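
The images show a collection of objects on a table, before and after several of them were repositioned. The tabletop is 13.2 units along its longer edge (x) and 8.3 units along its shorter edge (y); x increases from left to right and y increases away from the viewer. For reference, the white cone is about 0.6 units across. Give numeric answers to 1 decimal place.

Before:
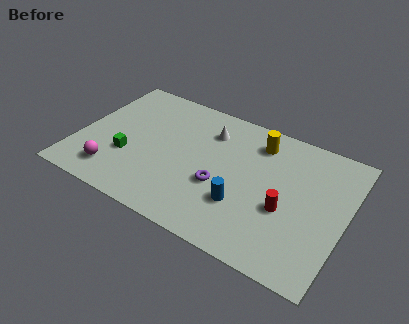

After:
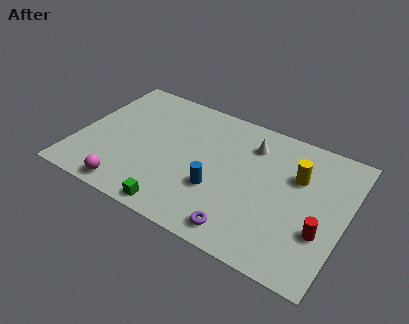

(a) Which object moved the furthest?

the green cube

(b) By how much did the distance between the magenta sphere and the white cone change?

+1.4

Before: roughly 6.2 units apart; after: 7.6. That's 1.4 units further apart.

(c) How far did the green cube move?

3.5

The green cube was near (2.6, 2.9) before and (5.4, 0.8) after, so it travelled √(2.8² + 2.1²) ≈ 3.5 units.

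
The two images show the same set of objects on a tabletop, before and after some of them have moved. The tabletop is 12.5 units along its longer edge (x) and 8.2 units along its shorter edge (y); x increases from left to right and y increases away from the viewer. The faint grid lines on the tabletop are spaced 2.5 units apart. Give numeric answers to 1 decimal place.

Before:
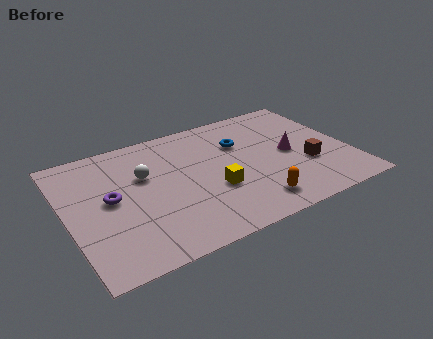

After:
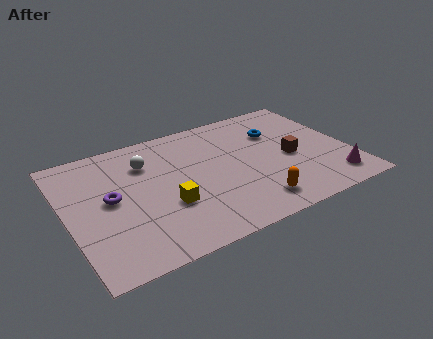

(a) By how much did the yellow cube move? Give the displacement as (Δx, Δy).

(-2.1, -0.1)

From the two frames, the yellow cube sits at roughly (6.3, 3.0) before and (4.2, 2.9) after.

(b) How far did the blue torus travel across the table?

1.7

From (7.9, 5.6) to (9.6, 5.7), the blue torus covered √(1.7² + 0.1²) ≈ 1.7 units.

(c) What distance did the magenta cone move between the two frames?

3.0

From (9.9, 4.0) to (11.4, 1.4), the magenta cone covered √(1.5² + 2.6²) ≈ 3.0 units.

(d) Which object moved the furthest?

the magenta cone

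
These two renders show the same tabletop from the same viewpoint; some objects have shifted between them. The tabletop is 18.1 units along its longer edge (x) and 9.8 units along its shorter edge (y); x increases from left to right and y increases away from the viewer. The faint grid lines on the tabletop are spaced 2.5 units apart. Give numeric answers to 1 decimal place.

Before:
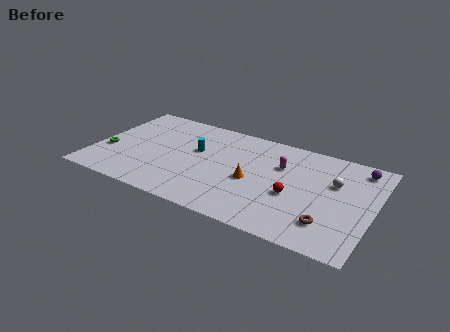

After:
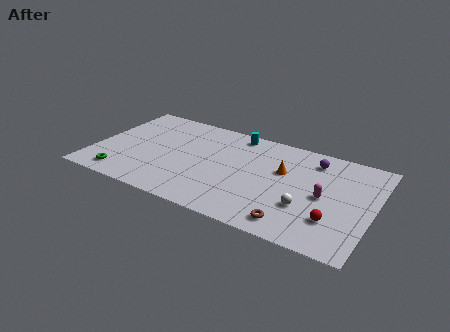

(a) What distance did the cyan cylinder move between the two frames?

3.6

The cyan cylinder moved from about (6.5, 5.9) to (8.8, 8.7), a distance of √(2.3² + 2.8²) ≈ 3.6.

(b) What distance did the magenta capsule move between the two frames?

3.6

From (12.0, 6.6) to (15.0, 4.7), the magenta capsule covered √(3.0² + 1.9²) ≈ 3.6 units.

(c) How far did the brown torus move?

2.3

The brown torus was near (15.5, 2.3) before and (13.4, 1.4) after, so it travelled √(2.1² + 0.9²) ≈ 2.3 units.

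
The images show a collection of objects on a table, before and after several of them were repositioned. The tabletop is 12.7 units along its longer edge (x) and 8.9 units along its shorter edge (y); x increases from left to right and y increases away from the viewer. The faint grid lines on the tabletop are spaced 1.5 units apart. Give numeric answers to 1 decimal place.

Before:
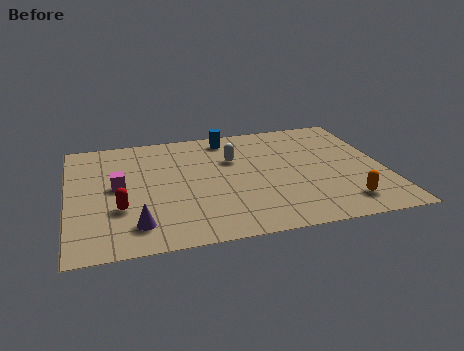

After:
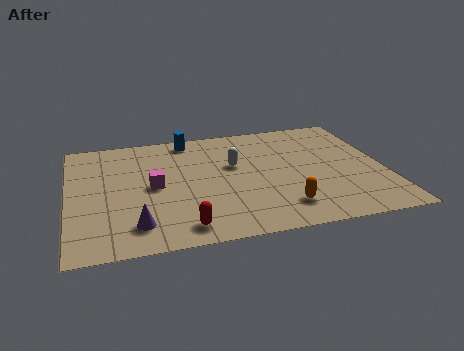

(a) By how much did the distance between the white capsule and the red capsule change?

-0.7

They were about 5.5 units apart before and 4.8 after — 0.7 units closer together.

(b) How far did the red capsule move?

3.0

From (2.0, 3.0) to (4.4, 1.2), the red capsule covered √(2.4² + 1.8²) ≈ 3.0 units.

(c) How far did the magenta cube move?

1.4

From (2.0, 4.7) to (3.4, 4.4), the magenta cube covered √(1.4² + 0.3²) ≈ 1.4 units.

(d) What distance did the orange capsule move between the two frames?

2.4

The orange capsule moved from about (10.8, 1.6) to (8.4, 1.8), a distance of √(2.4² + 0.2²) ≈ 2.4.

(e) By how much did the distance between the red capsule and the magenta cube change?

+1.7

They were about 1.7 units apart before and 3.4 after — 1.7 units further apart.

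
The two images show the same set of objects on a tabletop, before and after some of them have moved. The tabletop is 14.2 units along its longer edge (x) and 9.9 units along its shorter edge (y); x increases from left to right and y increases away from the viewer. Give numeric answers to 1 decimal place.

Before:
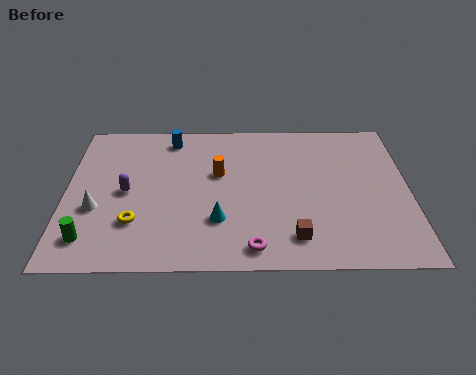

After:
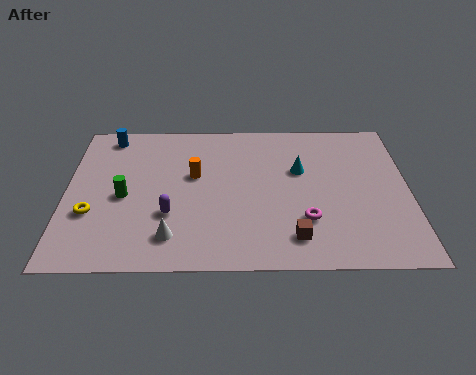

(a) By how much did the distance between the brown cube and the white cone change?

-3.3

The distance was about 8.3 in the first image and 5.0 in the second, so they moved 3.3 units closer together.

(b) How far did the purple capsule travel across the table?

2.3

From (2.5, 4.8) to (4.3, 3.3), the purple capsule covered √(1.8² + 1.5²) ≈ 2.3 units.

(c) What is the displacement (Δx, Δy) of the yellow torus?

(-1.8, 0.6)

The yellow torus started near (2.9, 2.8) and ended near (1.1, 3.4).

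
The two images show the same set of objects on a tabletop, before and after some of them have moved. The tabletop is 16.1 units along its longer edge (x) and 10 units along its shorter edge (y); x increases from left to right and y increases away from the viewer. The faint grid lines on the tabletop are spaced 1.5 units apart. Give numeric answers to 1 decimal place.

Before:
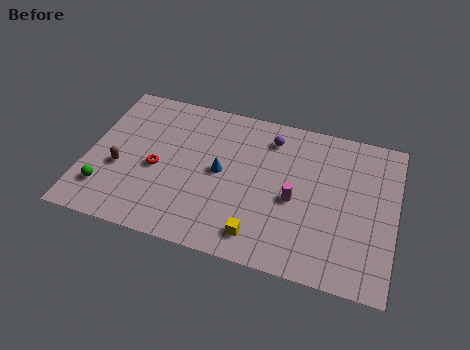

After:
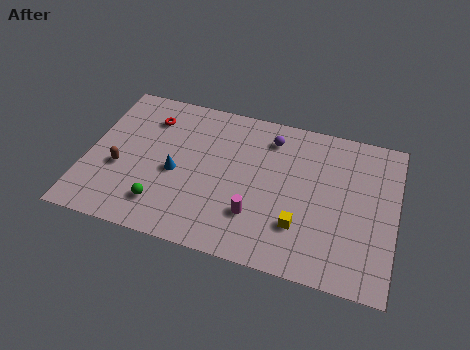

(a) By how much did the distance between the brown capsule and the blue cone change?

-2.4

Before: roughly 5.3 units apart; after: 2.9. That's 2.4 units closer together.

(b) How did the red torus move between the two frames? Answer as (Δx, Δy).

(-0.7, 3.3)

The red torus was at about (3.7, 4.4) and moved to about (3.0, 7.7).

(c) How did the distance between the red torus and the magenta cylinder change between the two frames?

+0.5

Before: roughly 7.2 units apart; after: 7.7. That's 0.5 units further apart.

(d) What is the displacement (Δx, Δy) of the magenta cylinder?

(-1.9, -1.6)

The magenta cylinder started near (10.9, 4.4) and ended near (9.0, 2.8).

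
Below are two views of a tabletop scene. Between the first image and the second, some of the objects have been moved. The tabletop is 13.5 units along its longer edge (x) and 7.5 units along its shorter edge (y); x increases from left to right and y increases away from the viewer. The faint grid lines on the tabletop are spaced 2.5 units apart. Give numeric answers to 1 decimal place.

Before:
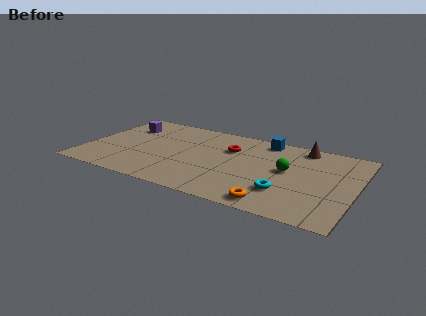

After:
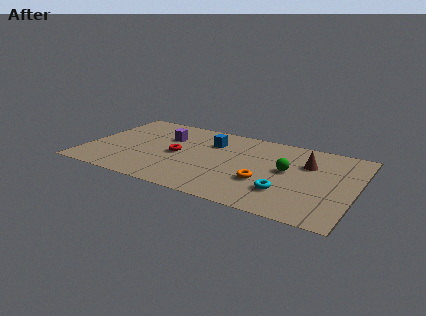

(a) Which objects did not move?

the green sphere and the cyan torus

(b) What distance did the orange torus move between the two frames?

1.8

From (9.8, 0.9) to (9.1, 2.6), the orange torus covered √(0.7² + 1.7²) ≈ 1.8 units.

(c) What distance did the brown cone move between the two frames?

1.6

The brown cone was near (10.6, 6.6) before and (11.0, 5.1) after, so it travelled √(0.4² + 1.5²) ≈ 1.6 units.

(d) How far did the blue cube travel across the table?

2.9

From (8.7, 6.6) to (6.1, 5.4), the blue cube covered √(2.6² + 1.2²) ≈ 2.9 units.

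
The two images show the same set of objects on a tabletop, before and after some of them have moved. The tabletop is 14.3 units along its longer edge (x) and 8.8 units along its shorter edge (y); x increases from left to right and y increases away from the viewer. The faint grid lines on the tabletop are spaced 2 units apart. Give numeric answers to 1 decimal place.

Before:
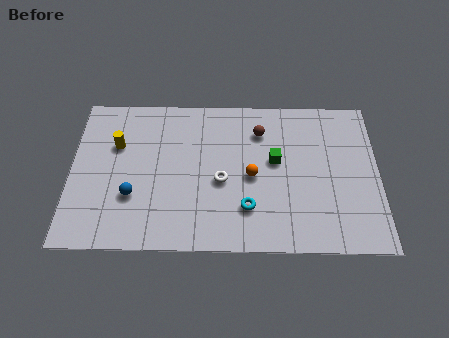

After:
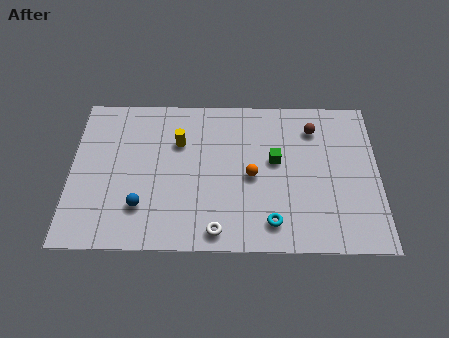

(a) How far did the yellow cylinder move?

2.9

From (2.1, 5.8) to (5.0, 6.0), the yellow cylinder covered √(2.9² + 0.2²) ≈ 2.9 units.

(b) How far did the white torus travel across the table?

2.8

The white torus moved from about (7.0, 3.8) to (6.8, 1.0), a distance of √(0.2² + 2.8²) ≈ 2.8.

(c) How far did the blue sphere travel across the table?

0.7

The blue sphere was near (2.9, 2.9) before and (3.3, 2.3) after, so it travelled √(0.4² + 0.6²) ≈ 0.7 units.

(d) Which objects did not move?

the green cube and the orange sphere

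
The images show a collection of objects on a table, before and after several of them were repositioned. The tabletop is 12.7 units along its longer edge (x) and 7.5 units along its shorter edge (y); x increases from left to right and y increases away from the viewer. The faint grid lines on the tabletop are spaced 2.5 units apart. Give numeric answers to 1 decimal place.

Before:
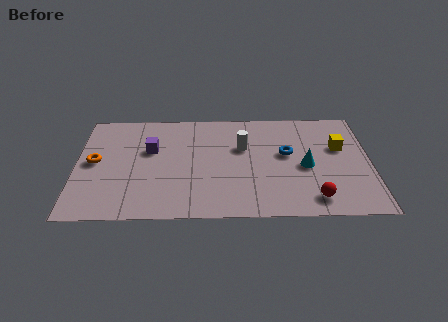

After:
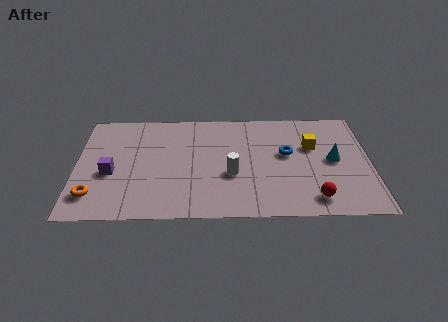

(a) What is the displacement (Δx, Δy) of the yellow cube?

(-1.2, 0.1)

The yellow cube started near (11.4, 4.7) and ended near (10.2, 4.8).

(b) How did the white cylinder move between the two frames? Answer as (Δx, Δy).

(-0.5, -1.9)

The white cylinder was at about (7.2, 4.8) and moved to about (6.7, 2.9).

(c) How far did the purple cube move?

2.3

The purple cube was near (3.2, 4.7) before and (1.5, 3.1) after, so it travelled √(1.7² + 1.6²) ≈ 2.3 units.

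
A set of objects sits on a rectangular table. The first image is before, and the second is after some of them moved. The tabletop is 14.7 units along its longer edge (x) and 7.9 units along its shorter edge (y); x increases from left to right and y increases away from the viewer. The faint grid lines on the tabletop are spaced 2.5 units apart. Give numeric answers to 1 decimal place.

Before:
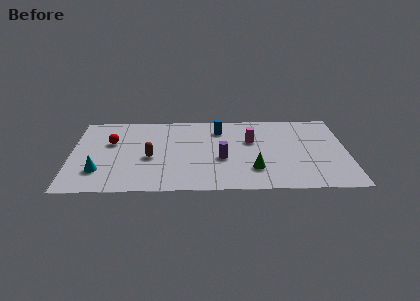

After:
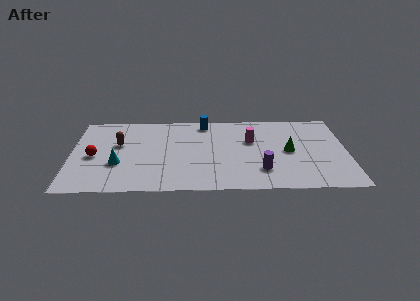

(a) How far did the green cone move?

2.6

The green cone moved from about (9.7, 2.1) to (11.6, 3.9), a distance of √(1.9² + 1.8²) ≈ 2.6.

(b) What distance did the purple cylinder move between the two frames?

2.4

The purple cylinder moved from about (8.0, 3.2) to (10.1, 2.0), a distance of √(2.1² + 1.2²) ≈ 2.4.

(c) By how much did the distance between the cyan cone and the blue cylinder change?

-1.4

They were about 7.6 units apart before and 6.2 after — 1.4 units closer together.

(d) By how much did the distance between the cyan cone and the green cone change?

+1.0

The distance was about 8.2 in the first image and 9.2 in the second, so they moved 1.0 units further apart.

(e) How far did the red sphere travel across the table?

1.7

From (2.1, 5.0) to (1.2, 3.6), the red sphere covered √(0.9² + 1.4²) ≈ 1.7 units.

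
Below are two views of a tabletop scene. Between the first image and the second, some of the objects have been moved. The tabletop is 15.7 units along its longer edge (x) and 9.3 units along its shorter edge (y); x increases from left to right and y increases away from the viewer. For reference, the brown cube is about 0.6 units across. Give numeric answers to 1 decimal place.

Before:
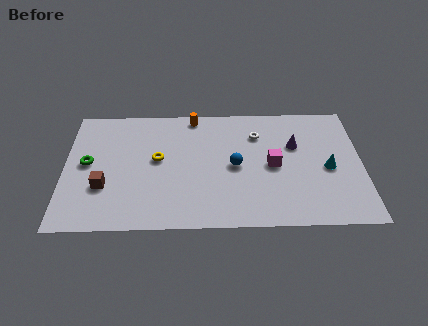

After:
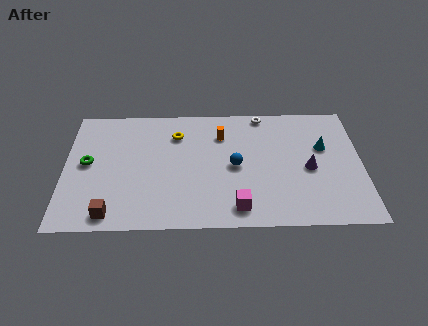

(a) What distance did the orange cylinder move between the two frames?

2.1

From (6.8, 8.4) to (8.3, 6.9), the orange cylinder covered √(1.5² + 1.5²) ≈ 2.1 units.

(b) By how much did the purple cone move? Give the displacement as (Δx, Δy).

(0.7, -1.8)

The purple cone was at about (12.2, 6.0) and moved to about (12.9, 4.2).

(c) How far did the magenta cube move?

3.6

The magenta cube was near (11.0, 4.5) before and (9.1, 1.4) after, so it travelled √(1.9² + 3.1²) ≈ 3.6 units.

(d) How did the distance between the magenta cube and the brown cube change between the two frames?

-2.4

They were about 9.0 units apart before and 6.6 after — 2.4 units closer together.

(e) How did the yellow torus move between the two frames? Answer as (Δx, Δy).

(1.0, 1.9)

The yellow torus was at about (4.9, 5.1) and moved to about (5.9, 7.0).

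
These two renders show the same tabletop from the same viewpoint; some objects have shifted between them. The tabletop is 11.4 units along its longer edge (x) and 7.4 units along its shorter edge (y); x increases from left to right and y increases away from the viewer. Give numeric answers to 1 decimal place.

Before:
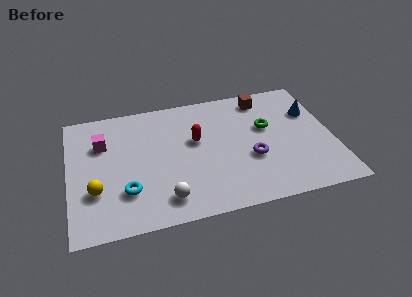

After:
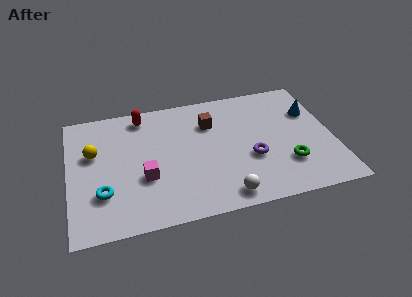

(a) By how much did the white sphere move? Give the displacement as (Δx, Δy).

(2.5, -0.4)

The white sphere was at about (4.0, 1.3) and moved to about (6.5, 0.9).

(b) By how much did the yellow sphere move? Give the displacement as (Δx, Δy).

(0.0, 2.2)

From the two frames, the yellow sphere sits at roughly (1.1, 2.4) before and (1.1, 4.6) after.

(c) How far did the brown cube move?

2.6

The brown cube was near (8.6, 6.3) before and (6.2, 5.3) after, so it travelled √(2.4² + 1.0²) ≈ 2.6 units.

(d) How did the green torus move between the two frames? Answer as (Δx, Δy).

(0.7, -2.4)

From the two frames, the green torus sits at roughly (8.6, 4.5) before and (9.3, 2.1) after.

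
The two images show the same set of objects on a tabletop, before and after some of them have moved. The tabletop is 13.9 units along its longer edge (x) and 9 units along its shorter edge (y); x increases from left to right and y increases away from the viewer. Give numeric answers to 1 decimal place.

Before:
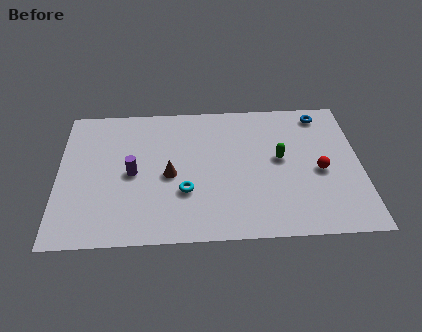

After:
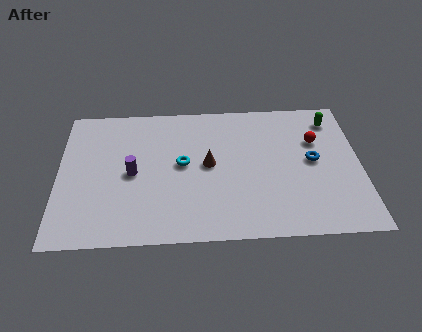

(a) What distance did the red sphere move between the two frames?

2.0

From (12.0, 4.0) to (11.9, 6.0), the red sphere covered √(0.1² + 2.0²) ≈ 2.0 units.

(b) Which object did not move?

the purple cylinder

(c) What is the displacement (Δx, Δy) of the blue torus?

(-0.5, -3.1)

The blue torus was at about (12.2, 7.8) and moved to about (11.7, 4.7).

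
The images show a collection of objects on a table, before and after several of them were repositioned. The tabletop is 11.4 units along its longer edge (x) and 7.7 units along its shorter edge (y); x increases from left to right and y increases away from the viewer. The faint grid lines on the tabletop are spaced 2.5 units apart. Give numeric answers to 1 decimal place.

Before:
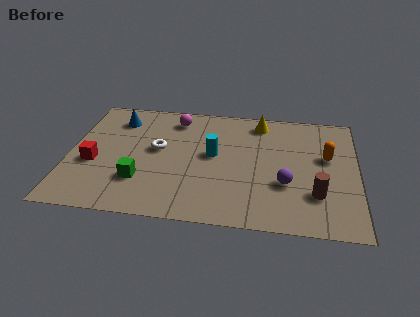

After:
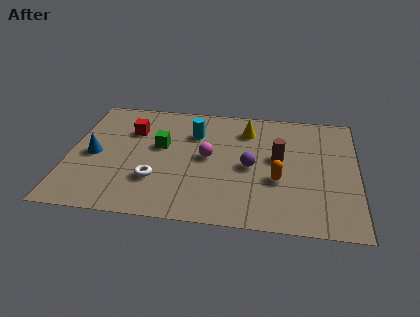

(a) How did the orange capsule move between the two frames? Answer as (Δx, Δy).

(-1.9, -1.7)

The orange capsule started near (10.2, 4.6) and ended near (8.3, 2.9).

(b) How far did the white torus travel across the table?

2.0

From (3.5, 4.3) to (3.5, 2.3), the white torus covered √(0.0² + 2.0²) ≈ 2.0 units.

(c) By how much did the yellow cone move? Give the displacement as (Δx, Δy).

(-0.5, -0.6)

The yellow cone started near (7.5, 6.6) and ended near (7.0, 6.0).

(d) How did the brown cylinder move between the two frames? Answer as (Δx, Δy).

(-1.5, 2.1)

The brown cylinder was at about (9.8, 2.2) and moved to about (8.3, 4.3).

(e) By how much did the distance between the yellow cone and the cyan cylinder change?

-0.8

They were about 3.0 units apart before and 2.2 after — 0.8 units closer together.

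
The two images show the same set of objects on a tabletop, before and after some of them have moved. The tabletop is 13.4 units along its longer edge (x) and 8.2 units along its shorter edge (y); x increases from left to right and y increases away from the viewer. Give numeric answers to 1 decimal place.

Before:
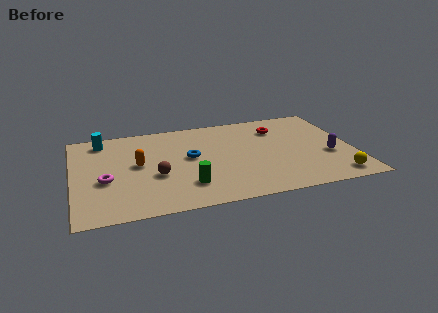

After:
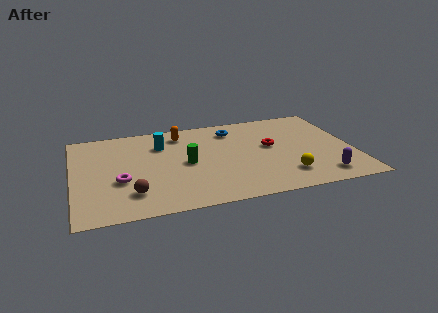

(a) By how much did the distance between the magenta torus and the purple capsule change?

-1.0

They were about 10.7 units apart before and 9.7 after — 1.0 units closer together.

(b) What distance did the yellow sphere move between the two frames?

2.4

From (12.3, 1.1) to (10.0, 1.8), the yellow sphere covered √(2.3² + 0.7²) ≈ 2.4 units.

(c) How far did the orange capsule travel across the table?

3.3

The orange capsule moved from about (3.1, 4.4) to (5.3, 6.8), a distance of √(2.2² + 2.4²) ≈ 3.3.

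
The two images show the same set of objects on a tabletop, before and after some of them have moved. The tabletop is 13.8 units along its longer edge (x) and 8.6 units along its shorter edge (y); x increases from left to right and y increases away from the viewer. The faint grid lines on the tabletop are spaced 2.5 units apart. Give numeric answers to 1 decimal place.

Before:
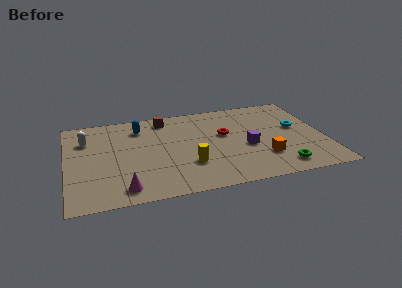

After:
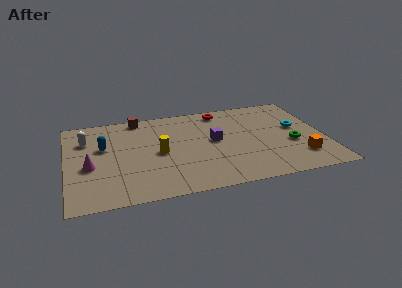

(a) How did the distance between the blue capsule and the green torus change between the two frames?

+1.1

Before: roughly 9.1 units apart; after: 10.2. That's 1.1 units further apart.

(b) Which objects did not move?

the white capsule and the cyan torus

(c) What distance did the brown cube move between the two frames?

1.5

From (5.4, 7.4) to (4.0, 7.8), the brown cube covered √(1.4² + 0.4²) ≈ 1.5 units.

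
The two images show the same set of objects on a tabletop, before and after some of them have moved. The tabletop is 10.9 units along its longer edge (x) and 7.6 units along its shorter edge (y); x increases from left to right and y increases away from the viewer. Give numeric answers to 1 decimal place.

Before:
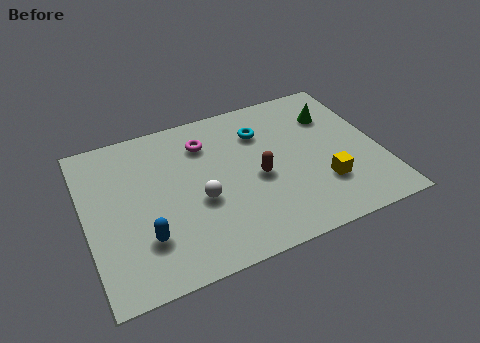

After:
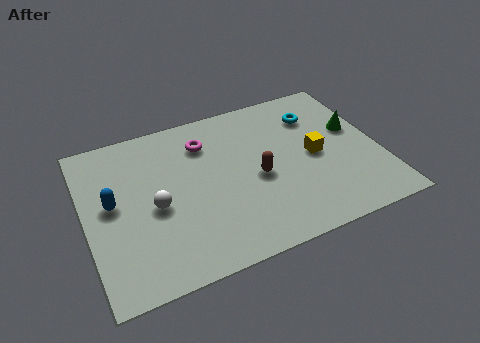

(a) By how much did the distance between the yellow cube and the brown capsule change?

-0.4

Before: roughly 2.6 units apart; after: 2.2. That's 0.4 units closer together.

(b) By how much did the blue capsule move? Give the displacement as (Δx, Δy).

(-1.0, 2.0)

The blue capsule was at about (2.0, 2.1) and moved to about (1.0, 4.1).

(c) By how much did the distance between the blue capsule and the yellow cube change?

+0.9

The distance was about 6.6 in the first image and 7.5 in the second, so they moved 0.9 units further apart.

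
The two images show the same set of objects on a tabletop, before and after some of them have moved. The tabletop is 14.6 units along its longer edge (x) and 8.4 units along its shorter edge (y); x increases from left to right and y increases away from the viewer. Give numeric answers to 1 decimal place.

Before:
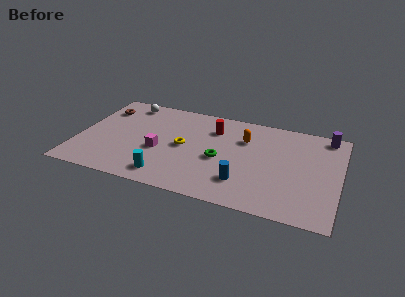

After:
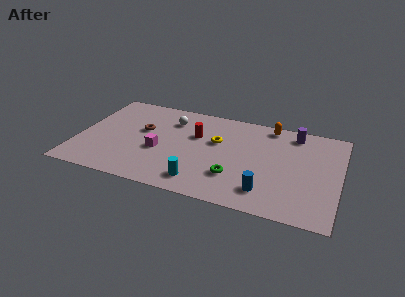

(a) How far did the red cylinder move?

1.3

From (7.4, 6.3) to (6.5, 5.4), the red cylinder covered √(0.9² + 0.9²) ≈ 1.3 units.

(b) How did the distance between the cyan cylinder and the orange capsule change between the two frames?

+0.9

Before: roughly 6.1 units apart; after: 7.0. That's 0.9 units further apart.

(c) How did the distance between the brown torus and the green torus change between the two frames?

-1.4

Before: roughly 7.4 units apart; after: 6.0. That's 1.4 units closer together.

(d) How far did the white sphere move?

2.8

The white sphere was near (2.4, 7.3) before and (5.0, 6.4) after, so it travelled √(2.6² + 0.9²) ≈ 2.8 units.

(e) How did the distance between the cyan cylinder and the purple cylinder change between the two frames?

-3.0

The distance was about 10.5 in the first image and 7.5 in the second, so they moved 3.0 units closer together.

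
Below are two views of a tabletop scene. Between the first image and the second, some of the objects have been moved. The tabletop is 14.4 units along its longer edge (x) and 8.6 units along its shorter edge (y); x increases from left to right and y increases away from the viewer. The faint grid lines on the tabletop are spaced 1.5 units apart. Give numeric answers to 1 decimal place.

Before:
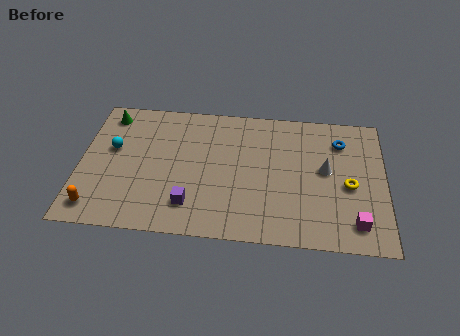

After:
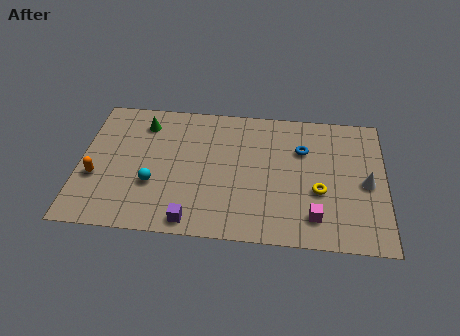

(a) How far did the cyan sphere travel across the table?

2.9

The cyan sphere moved from about (1.5, 5.1) to (3.5, 3.0), a distance of √(2.0² + 2.1²) ≈ 2.9.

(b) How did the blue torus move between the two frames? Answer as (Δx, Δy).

(-1.8, -0.7)

The blue torus was at about (12.3, 6.6) and moved to about (10.5, 5.9).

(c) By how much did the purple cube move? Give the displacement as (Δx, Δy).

(0.1, -1.0)

From the two frames, the purple cube sits at roughly (5.3, 1.9) before and (5.4, 0.9) after.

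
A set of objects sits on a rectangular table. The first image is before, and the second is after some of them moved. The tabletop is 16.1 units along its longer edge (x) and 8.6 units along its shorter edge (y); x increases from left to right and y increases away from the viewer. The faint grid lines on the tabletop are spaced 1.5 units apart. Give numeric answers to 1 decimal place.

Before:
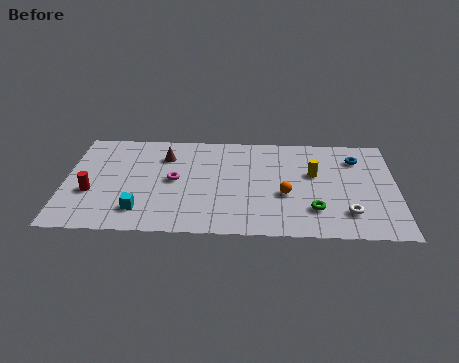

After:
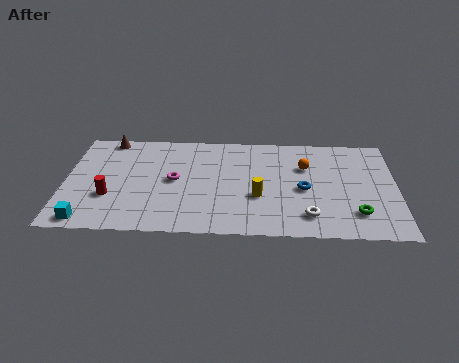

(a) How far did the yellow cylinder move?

3.4

The yellow cylinder was near (12.1, 5.2) before and (9.4, 3.2) after, so it travelled √(2.7² + 2.0²) ≈ 3.4 units.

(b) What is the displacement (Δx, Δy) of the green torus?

(2.0, -0.2)

The green torus was at about (12.1, 2.2) and moved to about (14.1, 2.0).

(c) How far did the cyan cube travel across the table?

2.7

The cyan cube was near (3.7, 1.8) before and (1.2, 0.9) after, so it travelled √(2.5² + 0.9²) ≈ 2.7 units.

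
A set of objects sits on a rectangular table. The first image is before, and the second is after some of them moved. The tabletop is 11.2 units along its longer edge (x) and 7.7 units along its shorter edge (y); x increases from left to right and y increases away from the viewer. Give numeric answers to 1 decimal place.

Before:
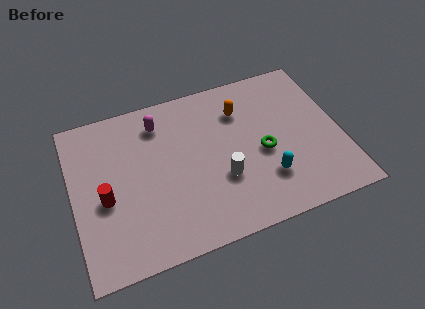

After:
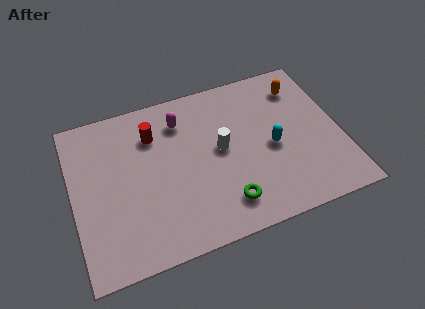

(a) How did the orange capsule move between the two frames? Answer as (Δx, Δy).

(2.6, 0.4)

From the two frames, the orange capsule sits at roughly (7.2, 5.7) before and (9.8, 6.1) after.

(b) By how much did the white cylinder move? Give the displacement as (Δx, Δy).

(0.1, 1.4)

The white cylinder started near (6.1, 2.7) and ended near (6.2, 4.1).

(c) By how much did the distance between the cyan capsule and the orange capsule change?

-0.7

They were about 3.7 units apart before and 3.0 after — 0.7 units closer together.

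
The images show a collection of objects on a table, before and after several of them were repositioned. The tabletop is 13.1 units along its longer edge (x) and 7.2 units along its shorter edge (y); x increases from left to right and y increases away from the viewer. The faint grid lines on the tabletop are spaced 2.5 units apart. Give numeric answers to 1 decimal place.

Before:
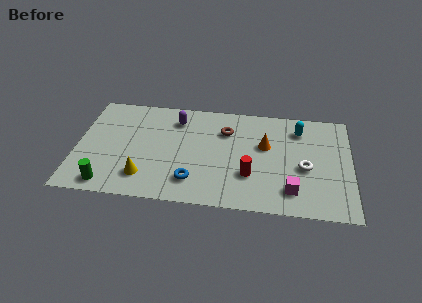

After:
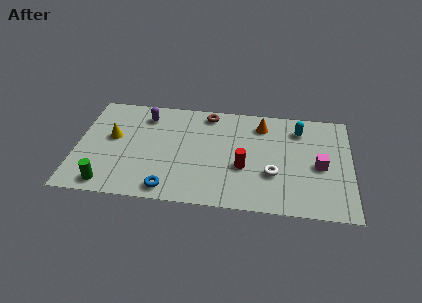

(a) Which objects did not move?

the cyan capsule and the green cylinder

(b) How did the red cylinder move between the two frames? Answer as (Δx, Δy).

(-0.3, 0.5)

From the two frames, the red cylinder sits at roughly (8.3, 2.3) before and (8.0, 2.8) after.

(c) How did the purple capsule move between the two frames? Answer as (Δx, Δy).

(-1.5, 0.1)

The purple capsule started near (4.7, 5.7) and ended near (3.2, 5.8).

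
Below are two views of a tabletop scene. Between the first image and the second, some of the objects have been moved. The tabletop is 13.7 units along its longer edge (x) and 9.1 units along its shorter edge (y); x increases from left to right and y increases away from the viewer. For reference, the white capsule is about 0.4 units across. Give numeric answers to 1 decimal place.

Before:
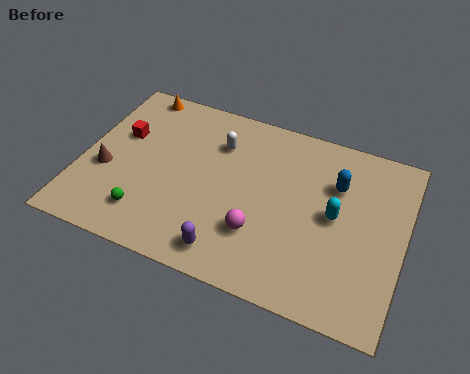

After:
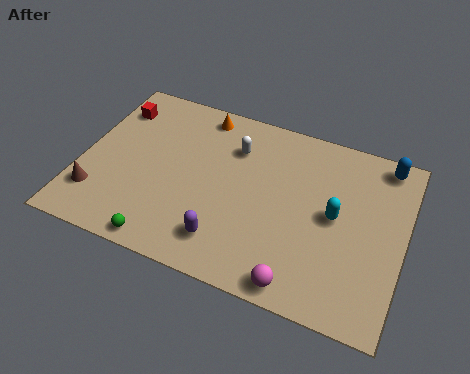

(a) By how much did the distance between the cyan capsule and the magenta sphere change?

+0.4

Before: roughly 3.6 units apart; after: 4.0. That's 0.4 units further apart.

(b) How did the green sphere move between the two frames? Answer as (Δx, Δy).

(0.9, -1.1)

The green sphere started near (3.1, 1.9) and ended near (4.0, 0.8).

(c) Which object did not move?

the cyan capsule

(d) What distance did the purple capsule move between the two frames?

0.5

From (6.7, 1.3) to (6.5, 1.8), the purple capsule covered √(0.2² + 0.5²) ≈ 0.5 units.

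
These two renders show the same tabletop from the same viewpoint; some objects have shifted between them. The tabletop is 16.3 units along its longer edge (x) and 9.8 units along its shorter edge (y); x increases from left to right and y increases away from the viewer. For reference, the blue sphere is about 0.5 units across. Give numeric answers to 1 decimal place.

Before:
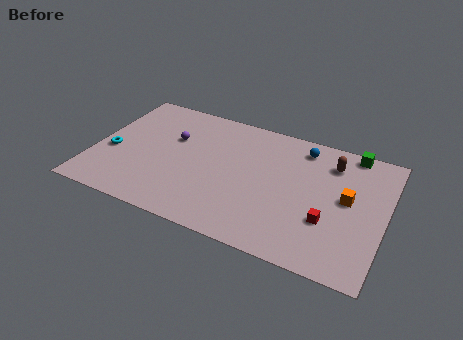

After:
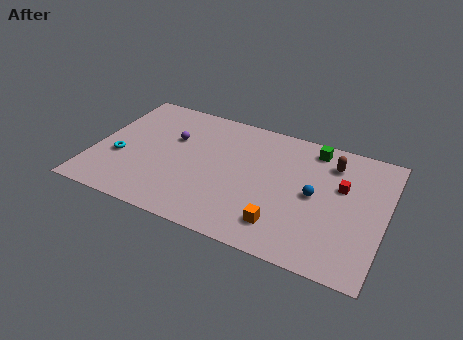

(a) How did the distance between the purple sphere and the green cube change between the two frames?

-2.2

The distance was about 10.3 in the first image and 8.1 in the second, so they moved 2.2 units closer together.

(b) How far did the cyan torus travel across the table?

0.6

The cyan torus moved from about (1.0, 4.0) to (1.5, 3.7), a distance of √(0.5² + 0.3²) ≈ 0.6.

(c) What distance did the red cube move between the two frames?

2.8

The red cube was near (13.3, 3.3) before and (13.8, 6.1) after, so it travelled √(0.5² + 2.8²) ≈ 2.8 units.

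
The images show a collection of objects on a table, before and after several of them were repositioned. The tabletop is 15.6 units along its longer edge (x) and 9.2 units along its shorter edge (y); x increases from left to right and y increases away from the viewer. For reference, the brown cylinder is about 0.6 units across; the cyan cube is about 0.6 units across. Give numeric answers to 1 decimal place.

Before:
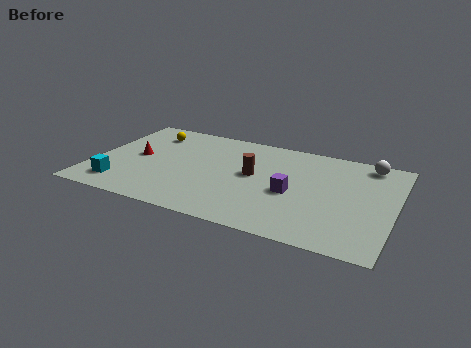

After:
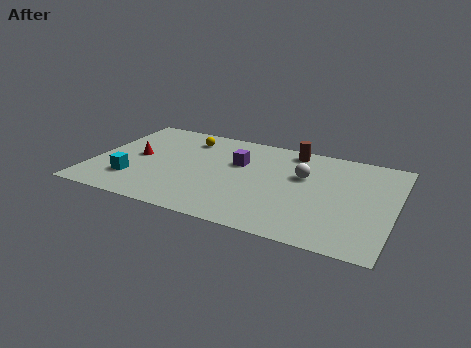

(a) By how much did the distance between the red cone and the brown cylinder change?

+2.4

The distance was about 6.1 in the first image and 8.5 in the second, so they moved 2.4 units further apart.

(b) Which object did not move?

the red cone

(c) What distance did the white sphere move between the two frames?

3.9

From (14.0, 8.1) to (10.8, 5.8), the white sphere covered √(3.2² + 2.3²) ≈ 3.9 units.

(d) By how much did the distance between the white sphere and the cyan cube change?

-4.7

The distance was about 13.9 in the first image and 9.2 in the second, so they moved 4.7 units closer together.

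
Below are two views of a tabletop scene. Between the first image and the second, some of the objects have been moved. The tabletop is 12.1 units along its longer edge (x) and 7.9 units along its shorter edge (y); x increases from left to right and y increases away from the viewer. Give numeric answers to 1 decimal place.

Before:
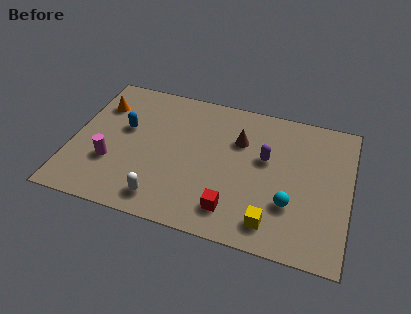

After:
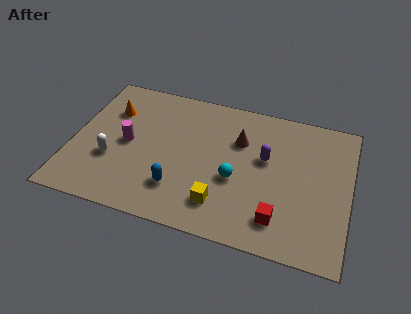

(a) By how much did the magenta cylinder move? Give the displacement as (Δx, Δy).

(0.6, 1.3)

The magenta cylinder started near (1.8, 2.6) and ended near (2.4, 3.9).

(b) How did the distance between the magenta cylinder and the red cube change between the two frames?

+1.7

Before: roughly 5.5 units apart; after: 7.2. That's 1.7 units further apart.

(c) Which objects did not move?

the purple capsule and the brown cone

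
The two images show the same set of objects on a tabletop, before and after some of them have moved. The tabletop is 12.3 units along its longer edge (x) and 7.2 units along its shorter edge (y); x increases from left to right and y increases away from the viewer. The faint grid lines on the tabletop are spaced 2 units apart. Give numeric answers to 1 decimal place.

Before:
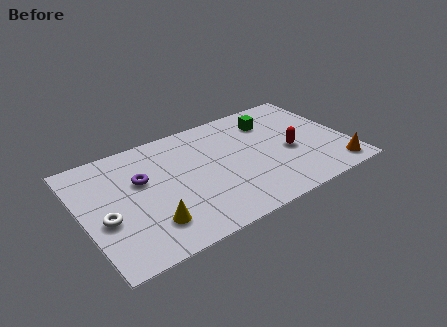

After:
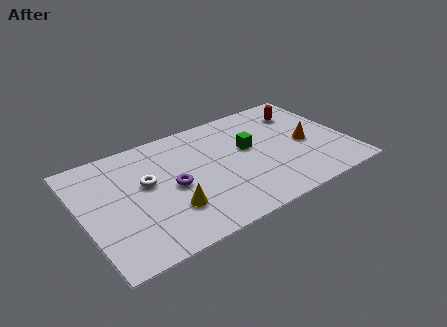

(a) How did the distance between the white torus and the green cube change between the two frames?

-3.8

Before: roughly 8.6 units apart; after: 4.8. That's 3.8 units closer together.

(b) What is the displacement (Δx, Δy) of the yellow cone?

(1.0, 0.4)

From the two frames, the yellow cone sits at roughly (2.8, 1.7) before and (3.8, 2.1) after.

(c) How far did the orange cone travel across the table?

2.5

From (11.4, 1.0) to (10.4, 3.3), the orange cone covered √(1.0² + 2.3²) ≈ 2.5 units.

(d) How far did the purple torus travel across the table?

1.7

The purple torus was near (2.8, 4.5) before and (4.1, 3.4) after, so it travelled √(1.3² + 1.1²) ≈ 1.7 units.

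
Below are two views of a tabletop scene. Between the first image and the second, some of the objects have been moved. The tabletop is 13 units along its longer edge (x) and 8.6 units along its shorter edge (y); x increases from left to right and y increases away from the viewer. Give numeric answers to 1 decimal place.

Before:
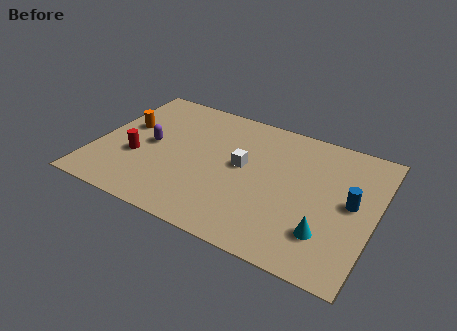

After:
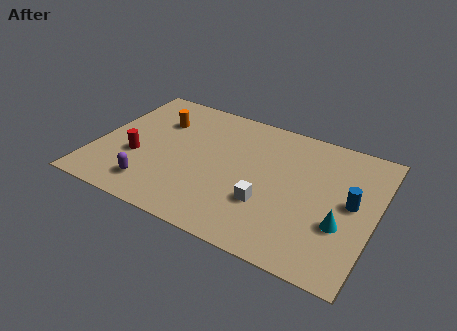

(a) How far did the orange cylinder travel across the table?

1.7

The orange cylinder was near (1.2, 5.1) before and (2.6, 6.1) after, so it travelled √(1.4² + 1.0²) ≈ 1.7 units.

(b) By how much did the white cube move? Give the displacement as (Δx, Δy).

(1.4, -1.9)

The white cube was at about (6.8, 4.7) and moved to about (8.2, 2.8).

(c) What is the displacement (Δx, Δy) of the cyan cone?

(0.6, 0.8)

The cyan cone started near (11.0, 2.2) and ended near (11.6, 3.0).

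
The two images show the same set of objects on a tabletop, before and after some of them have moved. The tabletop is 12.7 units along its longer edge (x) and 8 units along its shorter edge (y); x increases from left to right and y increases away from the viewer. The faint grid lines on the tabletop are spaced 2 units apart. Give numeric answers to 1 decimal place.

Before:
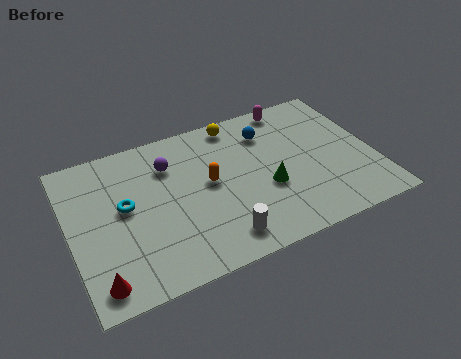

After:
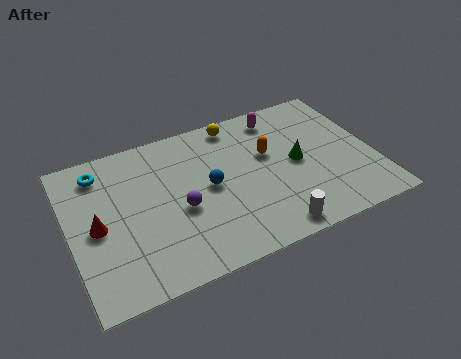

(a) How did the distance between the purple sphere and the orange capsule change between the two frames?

+2.0

They were about 2.2 units apart before and 4.2 after — 2.0 units further apart.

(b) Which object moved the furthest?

the blue sphere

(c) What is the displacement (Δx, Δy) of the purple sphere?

(0.2, -2.5)

From the two frames, the purple sphere sits at roughly (4.3, 5.9) before and (4.5, 3.4) after.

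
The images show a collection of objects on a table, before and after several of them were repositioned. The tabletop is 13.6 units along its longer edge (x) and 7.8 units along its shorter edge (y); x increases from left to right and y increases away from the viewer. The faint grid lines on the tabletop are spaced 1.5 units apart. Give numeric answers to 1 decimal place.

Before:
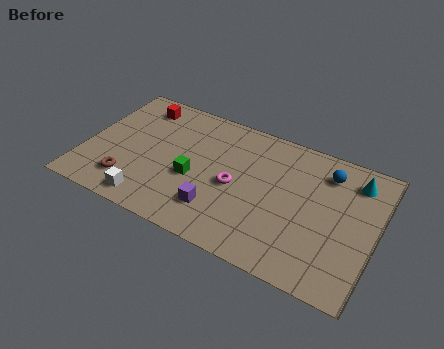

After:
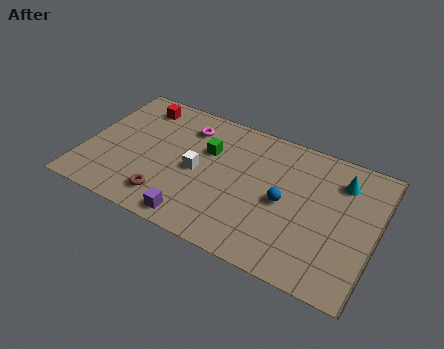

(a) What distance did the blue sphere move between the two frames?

3.0

The blue sphere was near (11.1, 6.2) before and (9.4, 3.7) after, so it travelled √(1.7² + 2.5²) ≈ 3.0 units.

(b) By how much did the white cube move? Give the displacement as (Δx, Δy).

(1.9, 2.7)

The white cube started near (3.4, 1.0) and ended near (5.3, 3.7).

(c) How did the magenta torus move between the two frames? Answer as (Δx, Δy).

(-2.6, 2.5)

From the two frames, the magenta torus sits at roughly (7.1, 3.6) before and (4.5, 6.1) after.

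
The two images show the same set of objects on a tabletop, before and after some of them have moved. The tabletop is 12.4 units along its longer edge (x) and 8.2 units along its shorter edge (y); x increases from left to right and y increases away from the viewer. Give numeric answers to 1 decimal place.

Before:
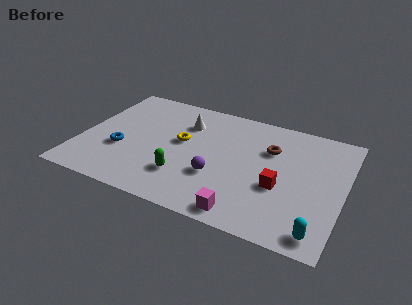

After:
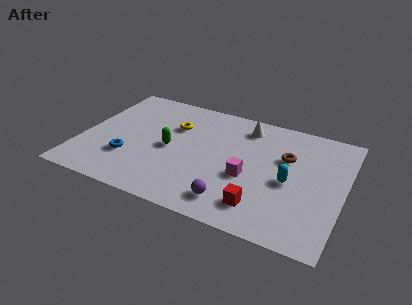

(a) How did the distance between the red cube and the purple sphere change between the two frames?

-1.6

They were about 2.9 units apart before and 1.3 after — 1.6 units closer together.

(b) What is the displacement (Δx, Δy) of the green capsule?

(-0.9, 1.7)

From the two frames, the green capsule sits at roughly (5.1, 2.2) before and (4.2, 3.9) after.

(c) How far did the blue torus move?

0.6

The blue torus moved from about (2.0, 3.0) to (2.4, 2.5), a distance of √(0.4² + 0.5²) ≈ 0.6.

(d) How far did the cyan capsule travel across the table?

3.1

The cyan capsule moved from about (11.5, 1.0) to (9.9, 3.7), a distance of √(1.6² + 2.7²) ≈ 3.1.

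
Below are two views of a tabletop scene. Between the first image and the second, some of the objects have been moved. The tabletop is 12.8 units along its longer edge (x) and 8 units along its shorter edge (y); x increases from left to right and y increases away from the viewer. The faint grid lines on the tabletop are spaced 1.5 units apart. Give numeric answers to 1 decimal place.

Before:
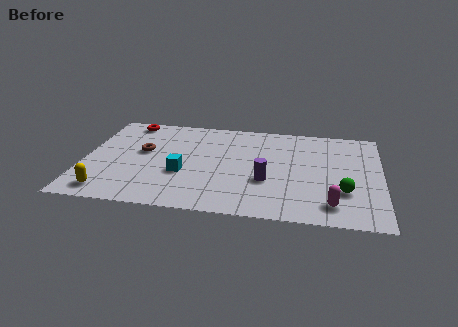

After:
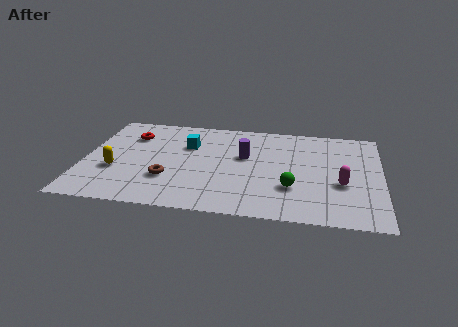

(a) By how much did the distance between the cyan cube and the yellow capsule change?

+0.3

Before: roughly 3.6 units apart; after: 3.9. That's 0.3 units further apart.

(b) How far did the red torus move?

1.2

The red torus moved from about (1.7, 7.1) to (1.9, 5.9), a distance of √(0.2² + 1.2²) ≈ 1.2.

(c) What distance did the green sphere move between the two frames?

2.2

The green sphere moved from about (11.2, 2.5) to (9.0, 2.5), a distance of √(2.2² + 0.0²) ≈ 2.2.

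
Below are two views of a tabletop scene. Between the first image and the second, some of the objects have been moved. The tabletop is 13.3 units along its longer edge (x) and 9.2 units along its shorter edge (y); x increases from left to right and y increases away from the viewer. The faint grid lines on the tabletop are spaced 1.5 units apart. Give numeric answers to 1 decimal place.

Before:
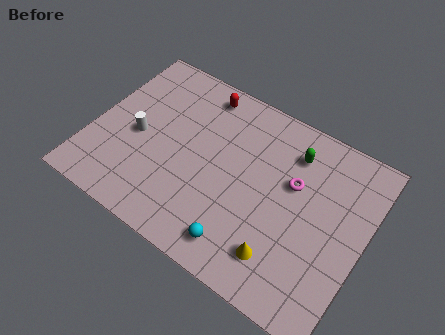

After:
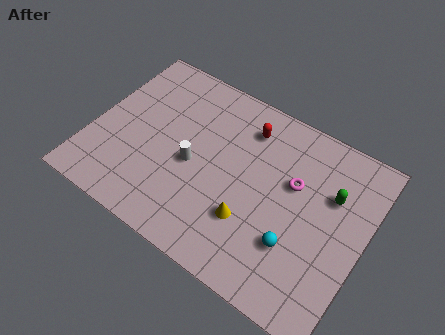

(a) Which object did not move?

the magenta torus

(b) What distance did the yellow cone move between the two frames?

1.9

From (9.8, 1.9) to (8.1, 2.8), the yellow cone covered √(1.7² + 0.9²) ≈ 1.9 units.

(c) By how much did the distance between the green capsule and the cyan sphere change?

-2.5

The distance was about 6.0 in the first image and 3.5 in the second, so they moved 2.5 units closer together.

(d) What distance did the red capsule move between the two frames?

2.5

The red capsule moved from about (4.7, 8.0) to (7.1, 7.3), a distance of √(2.4² + 0.7²) ≈ 2.5.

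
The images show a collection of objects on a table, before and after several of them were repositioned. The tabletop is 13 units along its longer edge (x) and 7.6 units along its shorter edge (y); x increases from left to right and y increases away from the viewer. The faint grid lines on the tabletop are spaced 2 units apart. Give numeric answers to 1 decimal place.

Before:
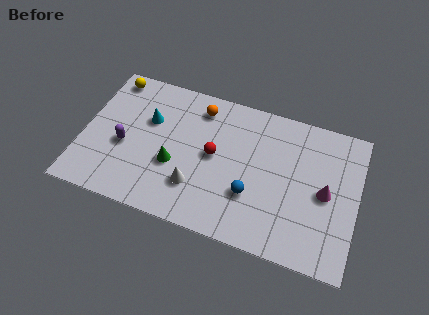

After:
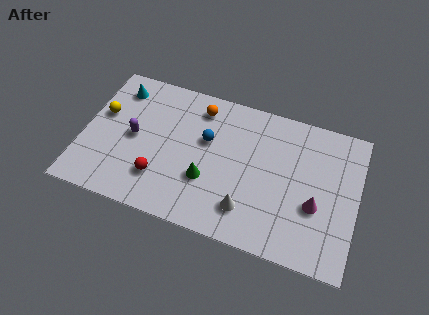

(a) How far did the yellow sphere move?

2.1

The yellow sphere was near (1.0, 6.7) before and (0.8, 4.6) after, so it travelled √(0.2² + 2.1²) ≈ 2.1 units.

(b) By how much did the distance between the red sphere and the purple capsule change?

-2.0

The distance was about 4.3 in the first image and 2.3 in the second, so they moved 2.0 units closer together.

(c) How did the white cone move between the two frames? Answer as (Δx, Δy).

(2.5, -0.4)

The white cone started near (5.5, 2.1) and ended near (8.0, 1.7).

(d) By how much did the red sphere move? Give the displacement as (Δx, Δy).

(-2.4, -2.0)

From the two frames, the red sphere sits at roughly (6.2, 4.0) before and (3.8, 2.0) after.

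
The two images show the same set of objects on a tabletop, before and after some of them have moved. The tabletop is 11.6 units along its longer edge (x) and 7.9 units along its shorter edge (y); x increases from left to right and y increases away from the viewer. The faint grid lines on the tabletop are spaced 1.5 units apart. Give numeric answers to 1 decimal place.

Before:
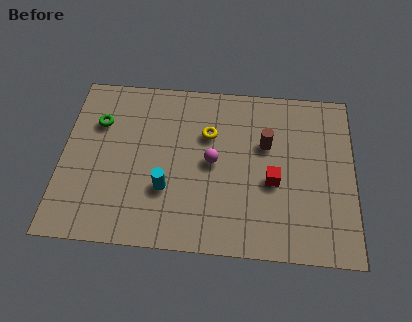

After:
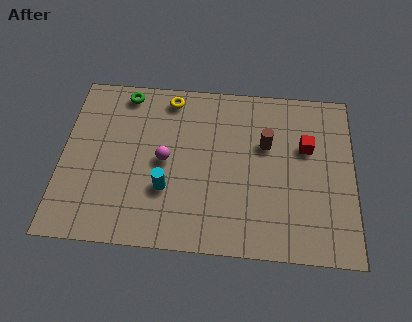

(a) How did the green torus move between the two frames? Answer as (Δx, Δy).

(1.0, 1.5)

The green torus started near (1.4, 5.5) and ended near (2.4, 7.0).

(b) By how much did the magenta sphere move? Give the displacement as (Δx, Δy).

(-1.9, -0.1)

The magenta sphere started near (6.0, 4.0) and ended near (4.1, 3.9).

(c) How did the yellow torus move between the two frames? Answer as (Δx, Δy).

(-1.6, 1.6)

The yellow torus started near (5.8, 5.3) and ended near (4.2, 6.9).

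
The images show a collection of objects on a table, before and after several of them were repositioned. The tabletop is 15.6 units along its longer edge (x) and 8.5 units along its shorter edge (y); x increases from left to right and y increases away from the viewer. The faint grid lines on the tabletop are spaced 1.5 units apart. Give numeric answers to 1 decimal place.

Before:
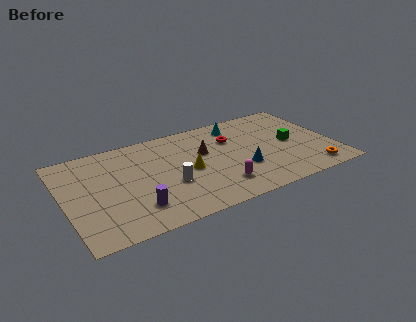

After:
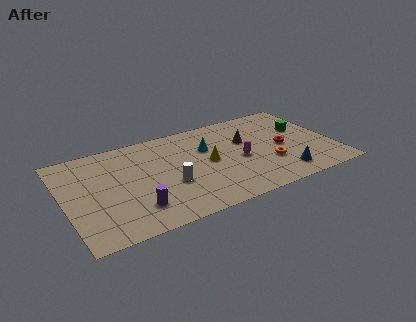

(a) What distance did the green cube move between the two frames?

1.4

The green cube was near (13.2, 4.2) before and (14.1, 5.3) after, so it travelled √(0.9² + 1.1²) ≈ 1.4 units.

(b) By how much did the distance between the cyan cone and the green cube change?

+1.7

They were about 4.0 units apart before and 5.7 after — 1.7 units further apart.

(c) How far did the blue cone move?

2.6

The blue cone moved from about (10.1, 2.9) to (12.3, 1.5), a distance of √(2.2² + 1.4²) ≈ 2.6.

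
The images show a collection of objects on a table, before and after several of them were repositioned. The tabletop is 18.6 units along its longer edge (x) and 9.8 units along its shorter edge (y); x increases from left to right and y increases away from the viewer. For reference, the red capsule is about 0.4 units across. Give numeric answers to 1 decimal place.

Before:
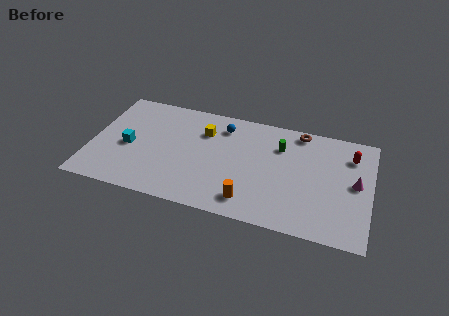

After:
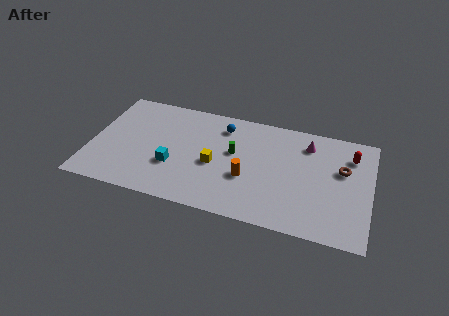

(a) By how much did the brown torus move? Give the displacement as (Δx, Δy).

(3.0, -2.7)

From the two frames, the brown torus sits at roughly (13.7, 8.8) before and (16.7, 6.1) after.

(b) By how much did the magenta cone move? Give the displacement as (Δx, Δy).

(-3.3, 2.7)

The magenta cone was at about (17.6, 5.1) and moved to about (14.3, 7.8).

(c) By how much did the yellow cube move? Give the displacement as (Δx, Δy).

(0.9, -2.8)

From the two frames, the yellow cube sits at roughly (7.4, 7.1) before and (8.3, 4.3) after.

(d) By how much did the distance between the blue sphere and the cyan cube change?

-1.6

Before: roughly 7.0 units apart; after: 5.4. That's 1.6 units closer together.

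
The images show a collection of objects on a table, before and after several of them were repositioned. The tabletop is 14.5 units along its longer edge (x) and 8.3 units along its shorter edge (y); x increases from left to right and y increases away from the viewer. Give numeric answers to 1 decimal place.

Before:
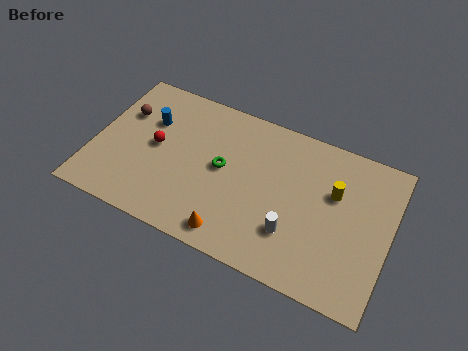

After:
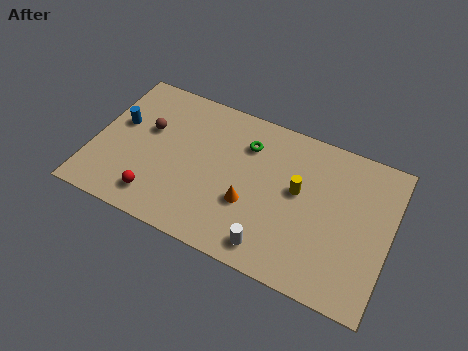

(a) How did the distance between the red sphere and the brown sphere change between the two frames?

+1.5

They were about 2.2 units apart before and 3.7 after — 1.5 units further apart.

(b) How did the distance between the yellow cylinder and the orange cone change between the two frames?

-3.4

They were about 6.2 units apart before and 2.8 after — 3.4 units closer together.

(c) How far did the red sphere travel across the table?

2.8

The red sphere was near (3.0, 4.3) before and (3.4, 1.5) after, so it travelled √(0.4² + 2.8²) ≈ 2.8 units.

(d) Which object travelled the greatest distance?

the red sphere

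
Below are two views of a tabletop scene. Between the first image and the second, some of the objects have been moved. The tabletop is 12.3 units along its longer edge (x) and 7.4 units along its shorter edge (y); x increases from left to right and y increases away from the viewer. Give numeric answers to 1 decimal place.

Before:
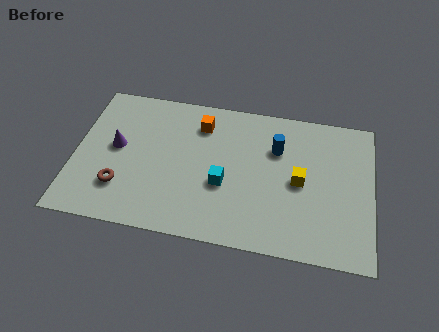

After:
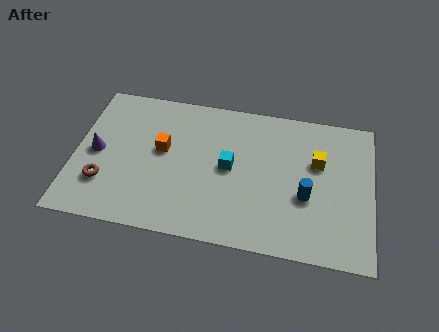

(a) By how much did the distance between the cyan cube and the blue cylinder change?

+0.3

The distance was about 3.0 in the first image and 3.3 in the second, so they moved 0.3 units further apart.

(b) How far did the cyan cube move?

0.9

The cyan cube was near (6.2, 2.9) before and (6.4, 3.8) after, so it travelled √(0.2² + 0.9²) ≈ 0.9 units.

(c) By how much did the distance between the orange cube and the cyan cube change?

-0.3

Before: roughly 3.1 units apart; after: 2.8. That's 0.3 units closer together.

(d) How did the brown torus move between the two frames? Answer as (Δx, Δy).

(-0.7, 0.1)

The brown torus started near (2.0, 2.0) and ended near (1.3, 2.1).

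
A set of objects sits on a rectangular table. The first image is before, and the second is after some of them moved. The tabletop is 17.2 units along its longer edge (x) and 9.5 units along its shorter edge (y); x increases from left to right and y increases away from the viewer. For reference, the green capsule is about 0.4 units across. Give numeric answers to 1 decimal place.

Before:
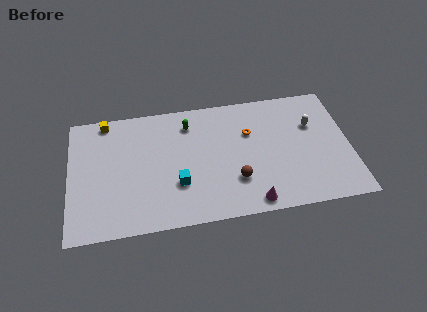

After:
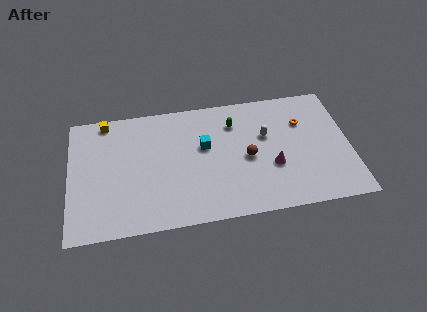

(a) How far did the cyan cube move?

3.1

From (6.6, 3.1) to (8.3, 5.7), the cyan cube covered √(1.7² + 2.6²) ≈ 3.1 units.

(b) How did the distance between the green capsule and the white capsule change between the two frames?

-5.4

They were about 7.7 units apart before and 2.3 after — 5.4 units closer together.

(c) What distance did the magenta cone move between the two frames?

2.9

The magenta cone was near (11.0, 1.0) before and (12.4, 3.5) after, so it travelled √(1.4² + 2.5²) ≈ 2.9 units.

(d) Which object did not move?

the yellow cube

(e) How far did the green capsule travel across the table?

2.8

From (7.4, 7.6) to (10.2, 7.2), the green capsule covered √(2.8² + 0.4²) ≈ 2.8 units.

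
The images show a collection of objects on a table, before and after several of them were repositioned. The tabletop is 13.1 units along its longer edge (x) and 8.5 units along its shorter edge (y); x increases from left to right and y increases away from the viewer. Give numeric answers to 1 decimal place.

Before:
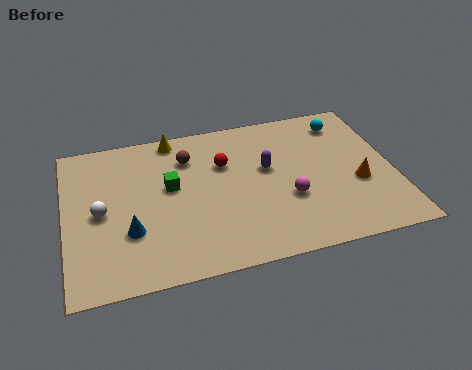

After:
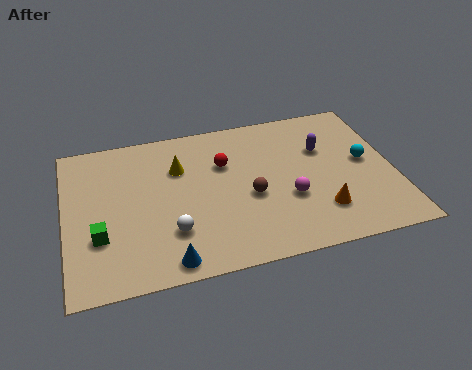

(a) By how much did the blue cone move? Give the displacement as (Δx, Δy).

(1.4, -1.9)

The blue cone was at about (2.5, 2.8) and moved to about (3.9, 0.9).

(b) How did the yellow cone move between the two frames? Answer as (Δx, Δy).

(0.1, -1.8)

From the two frames, the yellow cone sits at roughly (4.5, 7.7) before and (4.6, 5.9) after.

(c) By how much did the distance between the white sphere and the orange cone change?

-4.3

Before: roughly 10.2 units apart; after: 5.9. That's 4.3 units closer together.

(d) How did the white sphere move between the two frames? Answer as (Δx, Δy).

(2.7, -1.7)

From the two frames, the white sphere sits at roughly (1.4, 4.1) before and (4.1, 2.4) after.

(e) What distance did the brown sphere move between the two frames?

3.6

The brown sphere moved from about (5.0, 6.4) to (7.3, 3.6), a distance of √(2.3² + 2.8²) ≈ 3.6.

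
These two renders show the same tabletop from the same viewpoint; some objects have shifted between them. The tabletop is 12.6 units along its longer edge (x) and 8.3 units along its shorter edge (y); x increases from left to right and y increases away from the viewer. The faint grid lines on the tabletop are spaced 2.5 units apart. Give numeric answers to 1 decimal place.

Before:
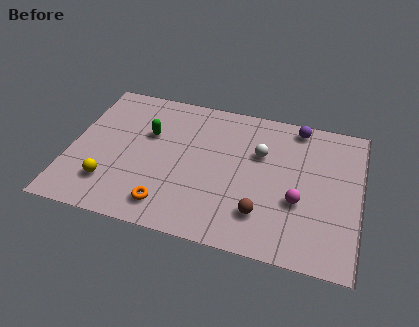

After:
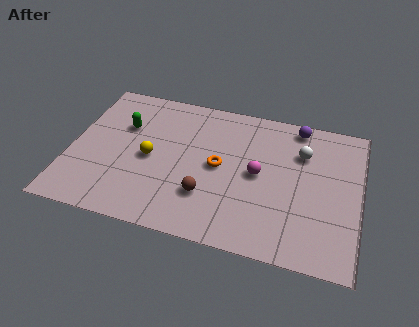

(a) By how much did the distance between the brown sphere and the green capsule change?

-1.2

The distance was about 6.2 in the first image and 5.0 in the second, so they moved 1.2 units closer together.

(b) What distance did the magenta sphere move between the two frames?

2.1

The magenta sphere was near (10.0, 3.1) before and (8.2, 4.2) after, so it travelled √(1.8² + 1.1²) ≈ 2.1 units.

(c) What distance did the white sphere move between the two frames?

1.9

The white sphere was near (8.2, 5.4) before and (10.0, 5.9) after, so it travelled √(1.8² + 0.5²) ≈ 1.9 units.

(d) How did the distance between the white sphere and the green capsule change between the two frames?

+2.9

Before: roughly 4.9 units apart; after: 7.8. That's 2.9 units further apart.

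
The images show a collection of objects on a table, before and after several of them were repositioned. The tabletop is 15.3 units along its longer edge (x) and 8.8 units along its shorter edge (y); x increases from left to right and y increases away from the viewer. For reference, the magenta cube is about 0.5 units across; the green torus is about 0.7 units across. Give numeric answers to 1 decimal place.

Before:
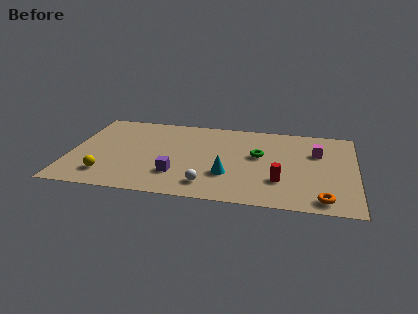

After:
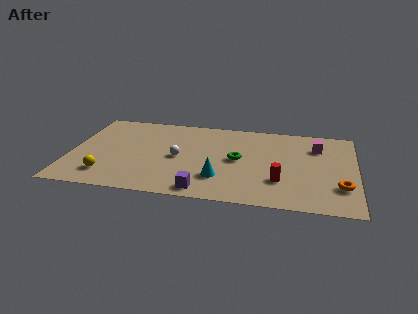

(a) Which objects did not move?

the red cylinder and the yellow sphere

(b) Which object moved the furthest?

the white sphere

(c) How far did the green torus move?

1.3

The green torus moved from about (10.1, 5.1) to (9.0, 4.5), a distance of √(1.1² + 0.6²) ≈ 1.3.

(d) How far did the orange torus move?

1.7

The orange torus moved from about (13.6, 1.1) to (14.5, 2.5), a distance of √(0.9² + 1.4²) ≈ 1.7.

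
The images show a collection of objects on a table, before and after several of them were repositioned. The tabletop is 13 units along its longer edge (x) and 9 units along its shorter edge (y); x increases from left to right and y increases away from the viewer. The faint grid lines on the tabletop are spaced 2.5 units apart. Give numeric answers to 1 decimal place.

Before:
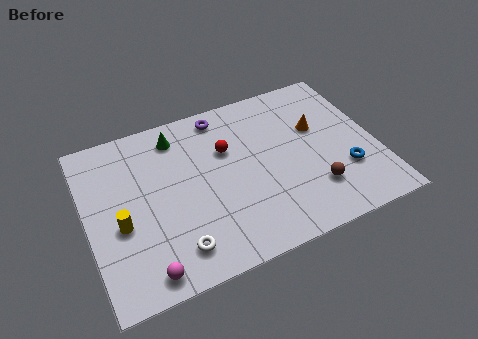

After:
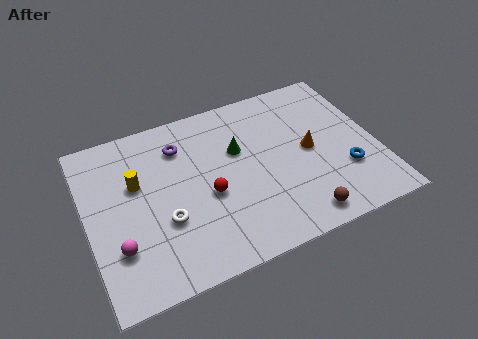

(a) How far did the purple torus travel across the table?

2.2

The purple torus was near (6.4, 7.9) before and (4.4, 6.9) after, so it travelled √(2.0² + 1.0²) ≈ 2.2 units.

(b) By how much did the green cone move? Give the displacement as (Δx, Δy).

(2.6, -1.8)

From the two frames, the green cone sits at roughly (4.3, 7.5) before and (6.9, 5.7) after.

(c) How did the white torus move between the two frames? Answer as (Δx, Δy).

(-0.3, 1.6)

From the two frames, the white torus sits at roughly (3.6, 1.6) before and (3.3, 3.2) after.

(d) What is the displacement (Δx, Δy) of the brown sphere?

(-0.8, -1.2)

The brown sphere started near (9.9, 2.3) and ended near (9.1, 1.1).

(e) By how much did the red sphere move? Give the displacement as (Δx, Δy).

(-1.1, -2.1)

The red sphere was at about (6.4, 5.9) and moved to about (5.3, 3.8).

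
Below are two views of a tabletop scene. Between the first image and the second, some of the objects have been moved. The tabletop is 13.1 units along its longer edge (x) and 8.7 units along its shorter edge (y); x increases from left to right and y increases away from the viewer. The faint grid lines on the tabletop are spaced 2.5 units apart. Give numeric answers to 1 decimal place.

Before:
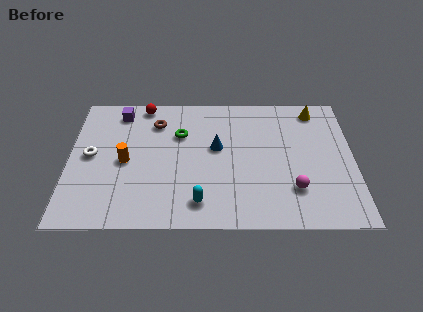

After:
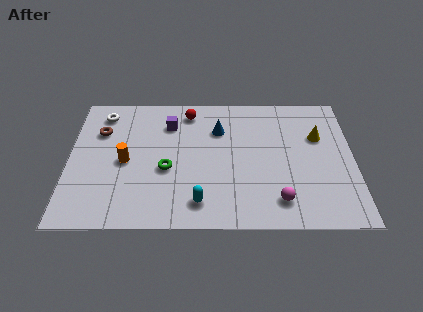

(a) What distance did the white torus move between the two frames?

2.8

From (1.0, 4.5) to (1.5, 7.3), the white torus covered √(0.5² + 2.8²) ≈ 2.8 units.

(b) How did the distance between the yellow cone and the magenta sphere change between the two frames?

-0.8

Before: roughly 5.3 units apart; after: 4.5. That's 0.8 units closer together.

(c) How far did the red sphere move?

2.2

From (3.4, 7.9) to (5.5, 7.4), the red sphere covered √(2.1² + 0.5²) ≈ 2.2 units.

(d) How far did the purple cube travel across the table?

2.4

The purple cube was near (2.3, 7.4) before and (4.6, 6.6) after, so it travelled √(2.3² + 0.8²) ≈ 2.4 units.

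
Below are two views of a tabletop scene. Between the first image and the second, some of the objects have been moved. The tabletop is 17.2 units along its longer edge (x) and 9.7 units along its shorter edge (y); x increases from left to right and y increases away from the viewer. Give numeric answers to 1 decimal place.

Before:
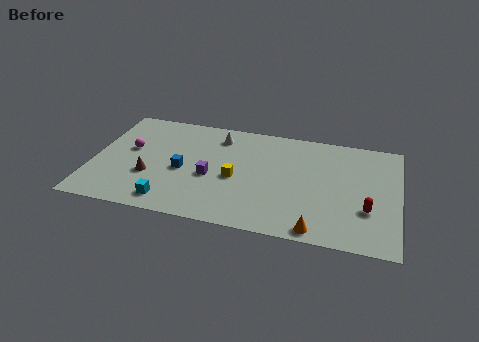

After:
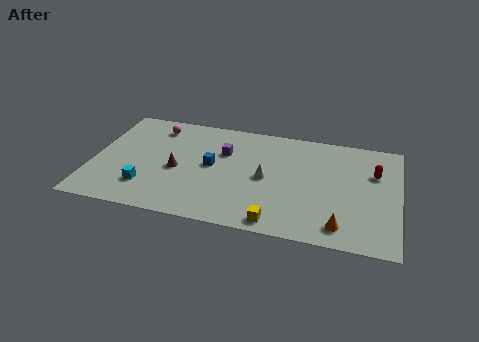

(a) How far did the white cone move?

4.3

The white cone was near (6.9, 7.9) before and (9.8, 4.7) after, so it travelled √(2.9² + 3.2²) ≈ 4.3 units.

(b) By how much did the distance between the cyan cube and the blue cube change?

+1.5

Before: roughly 2.9 units apart; after: 4.4. That's 1.5 units further apart.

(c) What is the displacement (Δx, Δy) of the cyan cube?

(-1.4, 1.0)

From the two frames, the cyan cube sits at roughly (4.6, 1.4) before and (3.2, 2.4) after.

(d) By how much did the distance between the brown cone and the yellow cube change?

+1.8

The distance was about 4.9 in the first image and 6.7 in the second, so they moved 1.8 units further apart.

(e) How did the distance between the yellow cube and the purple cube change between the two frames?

+5.0

Before: roughly 1.4 units apart; after: 6.4. That's 5.0 units further apart.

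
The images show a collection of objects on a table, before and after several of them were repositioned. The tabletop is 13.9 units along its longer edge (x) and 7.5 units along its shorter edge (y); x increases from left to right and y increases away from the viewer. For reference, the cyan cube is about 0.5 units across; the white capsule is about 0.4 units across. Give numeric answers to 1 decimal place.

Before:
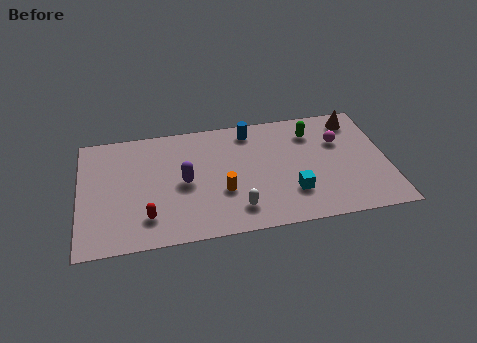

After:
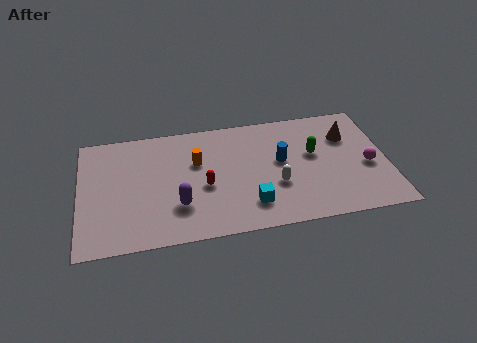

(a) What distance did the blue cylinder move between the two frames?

2.6

The blue cylinder was near (7.8, 6.4) before and (9.1, 4.2) after, so it travelled √(1.3² + 2.2²) ≈ 2.6 units.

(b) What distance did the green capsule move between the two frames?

1.4

The green capsule was near (10.6, 5.8) before and (10.6, 4.4) after, so it travelled √(0.0² + 1.4²) ≈ 1.4 units.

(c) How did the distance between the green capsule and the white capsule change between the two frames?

-3.1

Before: roughly 5.6 units apart; after: 2.5. That's 3.1 units closer together.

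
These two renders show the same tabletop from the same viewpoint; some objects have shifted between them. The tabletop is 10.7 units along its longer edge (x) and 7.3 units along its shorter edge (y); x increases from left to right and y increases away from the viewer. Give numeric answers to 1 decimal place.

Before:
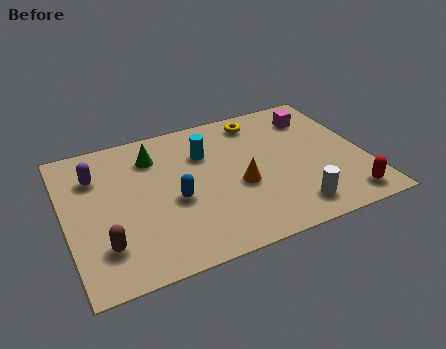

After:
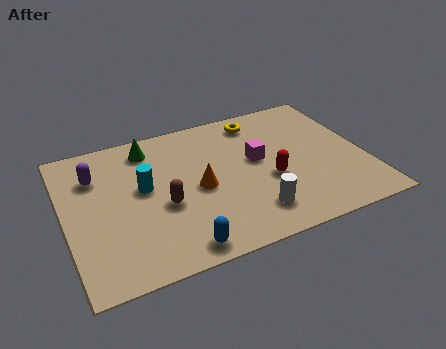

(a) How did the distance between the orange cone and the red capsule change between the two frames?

-1.6

The distance was about 4.1 in the first image and 2.5 in the second, so they moved 1.6 units closer together.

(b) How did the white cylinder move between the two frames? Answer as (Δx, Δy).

(-1.4, 0.3)

From the two frames, the white cylinder sits at roughly (7.8, 1.2) before and (6.4, 1.5) after.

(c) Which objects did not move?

the purple capsule and the yellow torus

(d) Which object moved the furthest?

the red capsule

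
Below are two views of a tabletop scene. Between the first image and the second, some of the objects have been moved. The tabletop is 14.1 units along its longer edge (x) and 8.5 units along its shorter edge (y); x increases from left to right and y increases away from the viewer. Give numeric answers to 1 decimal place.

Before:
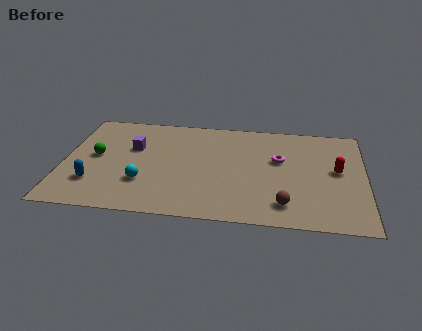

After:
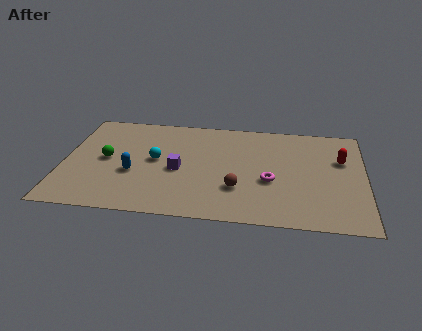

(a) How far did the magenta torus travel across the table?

1.8

The magenta torus was near (10.1, 5.2) before and (9.7, 3.4) after, so it travelled √(0.4² + 1.8²) ≈ 1.8 units.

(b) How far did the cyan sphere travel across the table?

2.0

The cyan sphere was near (3.8, 2.6) before and (4.3, 4.5) after, so it travelled √(0.5² + 1.9²) ≈ 2.0 units.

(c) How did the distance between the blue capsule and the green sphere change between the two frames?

-0.6

They were about 2.2 units apart before and 1.6 after — 0.6 units closer together.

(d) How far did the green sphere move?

0.5

The green sphere was near (1.5, 4.5) before and (2.0, 4.3) after, so it travelled √(0.5² + 0.2²) ≈ 0.5 units.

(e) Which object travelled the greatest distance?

the purple cube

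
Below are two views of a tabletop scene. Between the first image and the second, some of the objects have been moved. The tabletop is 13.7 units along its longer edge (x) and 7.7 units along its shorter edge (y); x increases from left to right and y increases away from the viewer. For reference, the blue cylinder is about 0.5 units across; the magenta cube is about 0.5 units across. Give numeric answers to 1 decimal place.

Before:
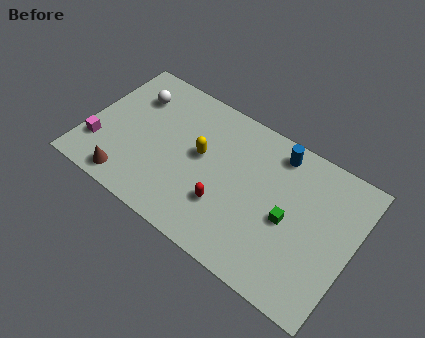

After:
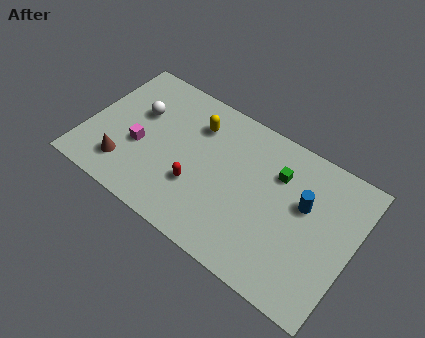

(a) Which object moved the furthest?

the blue cylinder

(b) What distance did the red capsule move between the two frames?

1.5

The red capsule was near (7.4, 2.4) before and (5.9, 2.6) after, so it travelled √(1.5² + 0.2²) ≈ 1.5 units.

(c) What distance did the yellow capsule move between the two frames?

1.6

The yellow capsule moved from about (5.8, 4.3) to (5.3, 5.8), a distance of √(0.5² + 1.5²) ≈ 1.6.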